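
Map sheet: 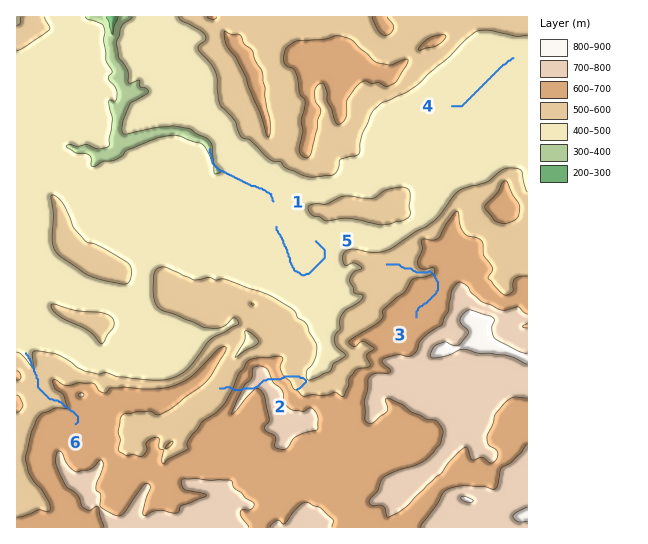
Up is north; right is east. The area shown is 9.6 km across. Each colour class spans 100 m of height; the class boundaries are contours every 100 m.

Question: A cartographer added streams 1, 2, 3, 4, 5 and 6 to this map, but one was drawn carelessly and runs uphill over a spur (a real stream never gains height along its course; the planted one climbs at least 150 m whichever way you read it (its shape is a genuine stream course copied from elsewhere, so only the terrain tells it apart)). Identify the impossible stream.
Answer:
2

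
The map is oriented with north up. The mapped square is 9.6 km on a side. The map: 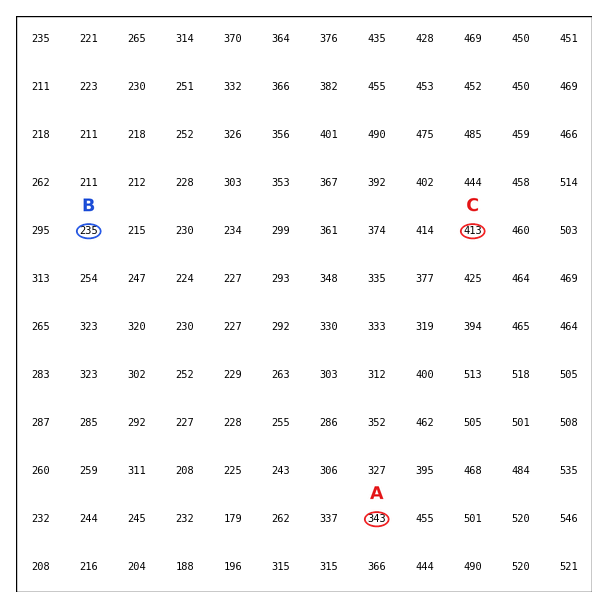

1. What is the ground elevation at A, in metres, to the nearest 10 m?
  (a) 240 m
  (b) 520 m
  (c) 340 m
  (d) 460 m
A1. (c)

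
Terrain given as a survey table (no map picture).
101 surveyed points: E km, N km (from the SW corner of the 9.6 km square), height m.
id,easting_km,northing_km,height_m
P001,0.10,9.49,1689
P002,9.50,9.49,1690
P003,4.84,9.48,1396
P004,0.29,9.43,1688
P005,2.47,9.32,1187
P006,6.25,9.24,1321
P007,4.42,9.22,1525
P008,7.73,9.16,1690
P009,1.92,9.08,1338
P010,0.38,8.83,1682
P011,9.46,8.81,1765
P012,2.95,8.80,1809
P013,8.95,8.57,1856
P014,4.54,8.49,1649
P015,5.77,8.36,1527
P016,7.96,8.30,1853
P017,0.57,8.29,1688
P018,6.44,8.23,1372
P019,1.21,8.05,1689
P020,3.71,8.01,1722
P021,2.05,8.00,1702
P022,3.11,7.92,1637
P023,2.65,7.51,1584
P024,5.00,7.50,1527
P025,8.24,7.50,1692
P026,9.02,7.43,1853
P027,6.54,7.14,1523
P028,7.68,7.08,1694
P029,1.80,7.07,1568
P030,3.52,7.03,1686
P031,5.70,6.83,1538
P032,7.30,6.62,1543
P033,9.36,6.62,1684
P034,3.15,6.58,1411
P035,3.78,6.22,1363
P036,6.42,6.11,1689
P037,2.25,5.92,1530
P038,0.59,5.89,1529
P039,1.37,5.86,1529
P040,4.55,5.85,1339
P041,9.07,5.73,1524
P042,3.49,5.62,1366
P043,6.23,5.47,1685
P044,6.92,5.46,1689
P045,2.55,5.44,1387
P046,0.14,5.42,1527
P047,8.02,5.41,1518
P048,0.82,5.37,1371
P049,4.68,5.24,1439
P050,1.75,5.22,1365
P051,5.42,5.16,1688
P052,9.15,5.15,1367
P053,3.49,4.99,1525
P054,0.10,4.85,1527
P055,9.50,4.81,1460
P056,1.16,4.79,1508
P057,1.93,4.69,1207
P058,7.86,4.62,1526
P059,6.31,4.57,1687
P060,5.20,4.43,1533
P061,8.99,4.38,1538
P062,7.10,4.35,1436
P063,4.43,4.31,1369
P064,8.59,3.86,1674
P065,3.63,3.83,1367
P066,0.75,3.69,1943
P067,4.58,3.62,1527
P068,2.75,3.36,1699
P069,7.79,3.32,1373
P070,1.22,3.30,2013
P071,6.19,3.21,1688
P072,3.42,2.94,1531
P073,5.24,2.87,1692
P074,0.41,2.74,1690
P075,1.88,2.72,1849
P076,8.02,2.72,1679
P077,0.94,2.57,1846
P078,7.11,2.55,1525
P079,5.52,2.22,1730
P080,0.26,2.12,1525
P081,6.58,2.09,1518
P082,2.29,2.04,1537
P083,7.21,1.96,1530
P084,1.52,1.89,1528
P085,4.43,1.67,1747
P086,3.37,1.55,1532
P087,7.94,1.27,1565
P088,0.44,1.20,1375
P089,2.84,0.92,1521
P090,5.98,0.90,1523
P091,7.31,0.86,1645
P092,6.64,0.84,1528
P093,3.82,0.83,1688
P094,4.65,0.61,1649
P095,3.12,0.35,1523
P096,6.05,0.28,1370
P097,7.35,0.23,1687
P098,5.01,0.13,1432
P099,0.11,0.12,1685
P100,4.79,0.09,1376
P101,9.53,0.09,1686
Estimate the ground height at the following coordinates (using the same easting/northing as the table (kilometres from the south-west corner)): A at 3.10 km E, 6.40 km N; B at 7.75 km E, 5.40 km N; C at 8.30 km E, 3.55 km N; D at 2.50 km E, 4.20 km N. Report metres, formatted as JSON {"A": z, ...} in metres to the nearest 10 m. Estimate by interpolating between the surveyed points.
{"A": 1370, "B": 1530, "C": 1670, "D": 1440}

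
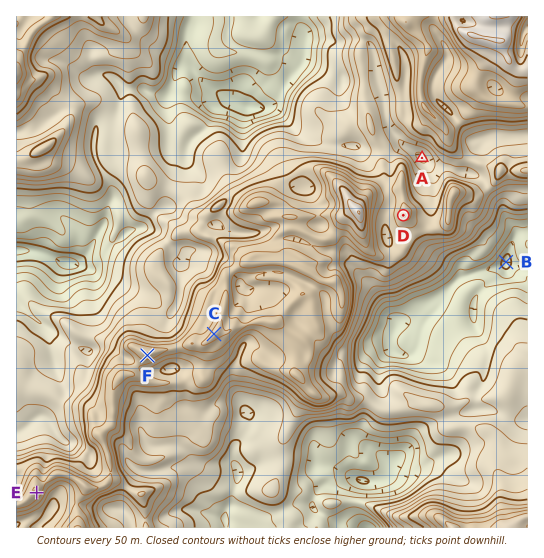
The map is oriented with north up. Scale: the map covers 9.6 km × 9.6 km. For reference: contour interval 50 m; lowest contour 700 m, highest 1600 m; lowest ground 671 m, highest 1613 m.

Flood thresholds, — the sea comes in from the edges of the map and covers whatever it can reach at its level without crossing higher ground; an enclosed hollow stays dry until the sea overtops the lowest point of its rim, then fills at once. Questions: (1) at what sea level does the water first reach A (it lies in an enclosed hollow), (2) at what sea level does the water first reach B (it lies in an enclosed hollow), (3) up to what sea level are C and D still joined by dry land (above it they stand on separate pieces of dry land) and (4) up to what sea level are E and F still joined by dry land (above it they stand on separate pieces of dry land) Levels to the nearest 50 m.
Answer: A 1150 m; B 800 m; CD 1300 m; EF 1350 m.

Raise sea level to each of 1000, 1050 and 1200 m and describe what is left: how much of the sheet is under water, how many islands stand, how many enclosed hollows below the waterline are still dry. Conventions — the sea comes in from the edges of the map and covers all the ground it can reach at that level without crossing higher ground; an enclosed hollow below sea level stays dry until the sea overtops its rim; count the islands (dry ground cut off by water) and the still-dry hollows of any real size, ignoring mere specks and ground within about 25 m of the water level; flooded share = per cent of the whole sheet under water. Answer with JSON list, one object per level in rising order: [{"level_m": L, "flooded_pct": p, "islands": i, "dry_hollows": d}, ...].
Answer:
[{"level_m": 1000, "flooded_pct": 28, "islands": 0, "dry_hollows": 0}, {"level_m": 1050, "flooded_pct": 38, "islands": 0, "dry_hollows": 0}, {"level_m": 1200, "flooded_pct": 67, "islands": 0, "dry_hollows": 0}]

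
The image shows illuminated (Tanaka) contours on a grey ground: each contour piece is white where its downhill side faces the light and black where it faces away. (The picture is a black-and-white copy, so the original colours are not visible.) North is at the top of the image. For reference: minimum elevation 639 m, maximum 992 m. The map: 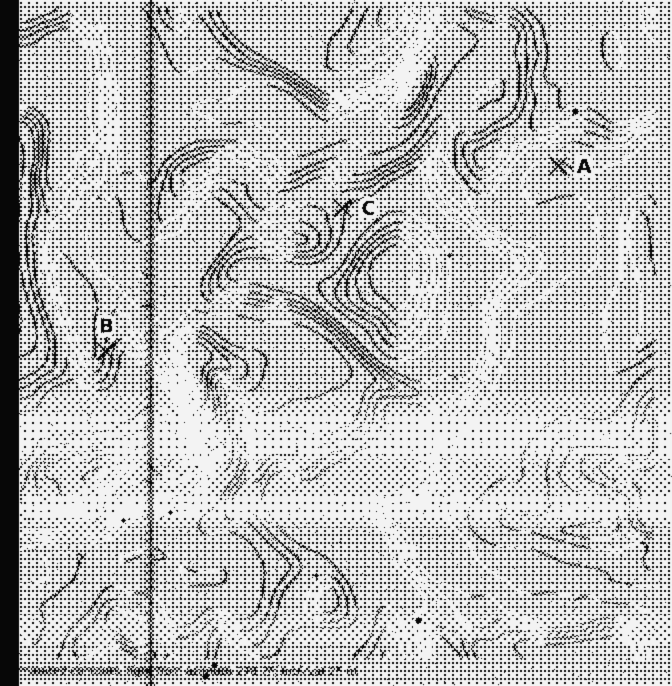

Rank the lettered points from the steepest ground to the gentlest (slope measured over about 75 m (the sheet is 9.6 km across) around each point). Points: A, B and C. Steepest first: B C A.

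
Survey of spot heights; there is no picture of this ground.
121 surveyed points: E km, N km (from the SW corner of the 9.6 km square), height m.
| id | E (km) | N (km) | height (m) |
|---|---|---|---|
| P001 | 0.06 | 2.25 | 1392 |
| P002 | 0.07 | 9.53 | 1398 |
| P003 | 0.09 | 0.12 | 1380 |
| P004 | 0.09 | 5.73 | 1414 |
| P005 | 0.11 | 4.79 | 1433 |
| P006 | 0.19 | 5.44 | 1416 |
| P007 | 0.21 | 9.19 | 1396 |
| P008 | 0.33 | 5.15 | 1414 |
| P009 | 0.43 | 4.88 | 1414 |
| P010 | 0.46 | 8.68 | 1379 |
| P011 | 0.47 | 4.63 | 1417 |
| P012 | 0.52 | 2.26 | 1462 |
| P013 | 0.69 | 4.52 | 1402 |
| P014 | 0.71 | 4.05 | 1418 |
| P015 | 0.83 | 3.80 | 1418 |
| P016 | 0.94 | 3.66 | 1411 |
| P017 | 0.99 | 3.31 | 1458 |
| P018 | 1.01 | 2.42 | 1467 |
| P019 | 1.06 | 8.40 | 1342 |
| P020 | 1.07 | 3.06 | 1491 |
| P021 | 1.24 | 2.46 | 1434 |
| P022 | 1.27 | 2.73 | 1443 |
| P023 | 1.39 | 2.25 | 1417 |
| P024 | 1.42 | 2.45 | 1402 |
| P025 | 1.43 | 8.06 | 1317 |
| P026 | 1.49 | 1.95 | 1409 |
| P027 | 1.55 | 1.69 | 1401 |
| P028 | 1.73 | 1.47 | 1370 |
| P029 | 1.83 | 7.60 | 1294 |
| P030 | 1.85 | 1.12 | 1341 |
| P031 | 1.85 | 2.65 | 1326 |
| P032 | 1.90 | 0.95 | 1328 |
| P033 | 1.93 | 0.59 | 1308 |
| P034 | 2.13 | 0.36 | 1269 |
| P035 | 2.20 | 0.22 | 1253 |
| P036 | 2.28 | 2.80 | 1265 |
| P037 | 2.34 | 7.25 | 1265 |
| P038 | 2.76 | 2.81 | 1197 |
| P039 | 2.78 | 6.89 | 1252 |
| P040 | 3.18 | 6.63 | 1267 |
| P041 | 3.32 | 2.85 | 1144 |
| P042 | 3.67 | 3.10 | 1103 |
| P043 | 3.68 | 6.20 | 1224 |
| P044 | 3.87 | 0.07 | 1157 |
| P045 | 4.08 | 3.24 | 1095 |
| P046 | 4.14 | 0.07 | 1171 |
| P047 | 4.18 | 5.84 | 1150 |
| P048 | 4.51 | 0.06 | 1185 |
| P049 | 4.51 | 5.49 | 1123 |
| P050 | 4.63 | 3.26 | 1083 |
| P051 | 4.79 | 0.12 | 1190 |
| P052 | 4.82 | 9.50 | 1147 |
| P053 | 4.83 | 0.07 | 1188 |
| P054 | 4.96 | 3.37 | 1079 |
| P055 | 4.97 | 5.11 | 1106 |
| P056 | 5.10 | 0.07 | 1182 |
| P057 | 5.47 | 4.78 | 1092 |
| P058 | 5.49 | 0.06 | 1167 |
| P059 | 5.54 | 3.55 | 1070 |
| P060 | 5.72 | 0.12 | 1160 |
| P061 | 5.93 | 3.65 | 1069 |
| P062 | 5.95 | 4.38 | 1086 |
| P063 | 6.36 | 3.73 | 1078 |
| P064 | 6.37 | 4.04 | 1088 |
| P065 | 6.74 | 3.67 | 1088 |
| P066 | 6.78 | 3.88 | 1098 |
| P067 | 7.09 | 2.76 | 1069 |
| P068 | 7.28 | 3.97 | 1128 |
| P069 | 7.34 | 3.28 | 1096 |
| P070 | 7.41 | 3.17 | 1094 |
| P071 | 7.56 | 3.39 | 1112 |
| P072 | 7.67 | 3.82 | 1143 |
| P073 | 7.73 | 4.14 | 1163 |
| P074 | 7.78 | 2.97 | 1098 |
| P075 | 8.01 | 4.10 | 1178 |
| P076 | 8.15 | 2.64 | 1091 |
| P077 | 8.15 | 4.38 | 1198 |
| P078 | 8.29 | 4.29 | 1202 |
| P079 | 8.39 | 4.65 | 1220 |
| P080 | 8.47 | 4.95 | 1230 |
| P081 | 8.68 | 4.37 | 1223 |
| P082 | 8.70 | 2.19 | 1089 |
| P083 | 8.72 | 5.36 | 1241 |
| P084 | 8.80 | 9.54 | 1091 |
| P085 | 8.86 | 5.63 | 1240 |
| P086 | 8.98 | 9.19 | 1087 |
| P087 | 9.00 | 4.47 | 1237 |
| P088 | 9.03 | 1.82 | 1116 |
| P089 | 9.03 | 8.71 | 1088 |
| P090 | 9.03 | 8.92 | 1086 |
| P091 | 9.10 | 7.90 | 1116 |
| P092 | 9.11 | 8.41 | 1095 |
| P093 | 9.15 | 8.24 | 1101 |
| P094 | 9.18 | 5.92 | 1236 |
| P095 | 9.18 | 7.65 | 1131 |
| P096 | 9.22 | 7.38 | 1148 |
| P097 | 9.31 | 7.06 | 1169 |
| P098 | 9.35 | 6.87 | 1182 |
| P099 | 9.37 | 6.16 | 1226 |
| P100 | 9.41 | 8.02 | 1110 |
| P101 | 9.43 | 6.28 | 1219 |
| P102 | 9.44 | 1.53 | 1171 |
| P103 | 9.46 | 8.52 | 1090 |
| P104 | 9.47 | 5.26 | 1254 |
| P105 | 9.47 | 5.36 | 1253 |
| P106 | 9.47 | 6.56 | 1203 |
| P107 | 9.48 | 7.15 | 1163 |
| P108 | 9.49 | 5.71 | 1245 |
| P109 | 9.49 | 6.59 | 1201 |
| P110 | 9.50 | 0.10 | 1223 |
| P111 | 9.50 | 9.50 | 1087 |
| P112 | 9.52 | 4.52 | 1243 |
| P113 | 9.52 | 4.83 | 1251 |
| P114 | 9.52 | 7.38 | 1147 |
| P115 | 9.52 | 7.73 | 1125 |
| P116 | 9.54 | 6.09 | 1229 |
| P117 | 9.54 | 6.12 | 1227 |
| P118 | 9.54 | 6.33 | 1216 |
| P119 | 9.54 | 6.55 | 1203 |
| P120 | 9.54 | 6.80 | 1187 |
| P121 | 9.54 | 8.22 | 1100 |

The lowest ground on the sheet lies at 1040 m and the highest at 1505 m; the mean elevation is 1200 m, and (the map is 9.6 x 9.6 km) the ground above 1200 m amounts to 35.9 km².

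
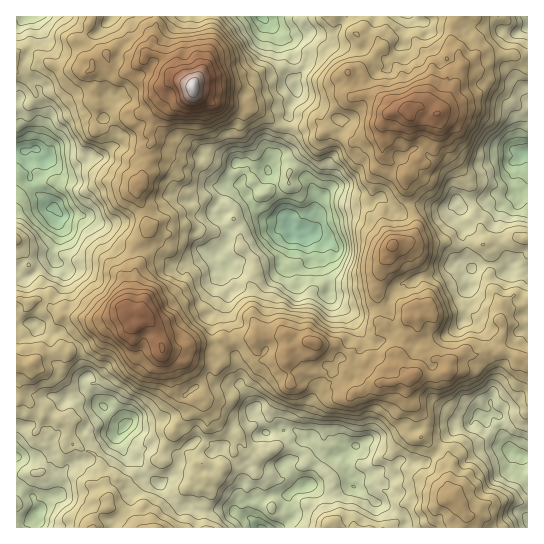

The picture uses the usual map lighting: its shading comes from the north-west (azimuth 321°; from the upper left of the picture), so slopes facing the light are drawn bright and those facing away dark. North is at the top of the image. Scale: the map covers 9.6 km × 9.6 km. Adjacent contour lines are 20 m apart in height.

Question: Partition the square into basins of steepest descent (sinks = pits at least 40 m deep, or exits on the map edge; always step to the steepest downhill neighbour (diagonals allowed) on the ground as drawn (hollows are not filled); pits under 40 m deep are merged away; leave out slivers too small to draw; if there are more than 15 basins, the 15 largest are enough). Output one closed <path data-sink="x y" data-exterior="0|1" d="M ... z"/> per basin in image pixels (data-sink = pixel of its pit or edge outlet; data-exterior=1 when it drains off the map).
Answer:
<path data-sink="303 230" data-exterior="0" d="M459 16l-121 0 24 24 12 3 6 6-7 10-15 12-10 2 4 9 1 15-10 4-15 14 0 14-5 4-4-10-17 5-17 0-8-3-15-12-9-4-6-9-5 3-29 0-18-10-2-10 14-21 4-19 0-16-4-11-50 0-4 22-7 15-5-6-2 1-4-5-6-3-5 3 0 6 8 6-1 2-7-4 1-2-3 1 0-4-11 1-4 8 10 12 13 2 13-12 14 10 9 3 18 10-13-1-6 5 0 13-9 15-7 17 3 8-3 7 2 13-14 28 0 10 7 12 5 20-14 18 4 16-4 10 0 17-6 15 2 5 2 1-6 3 2 7 6 4 7-13 11 14 8 20 9 3 19-2 30 8 8-10-1-4 7 2 9-4 12-2 3 14 6 8 10 1 13-4 1 5 11 10 8 2 17 0 6 6 14 5 8 8 8 0 19-9 15 0 24-10 18 4 12-5 0-7-4-4-18-4 0-10-6-16-2-13-7-1-7-12-12-8-12-4-4-6 5-10 1-12 10-18 3-3 15-3 7-11 0-8-7-17 0-10-5-17 25-37 6-12 1-15 4-3 8-13 13-29-2-16-8-12 1-16z"/><path data-sink="261 527" data-exterior="1" d="M254 337l-27 6-7 11 3 8-5 5-17-3-10-4-10 1 4 0 16 20 3 5 0 9-9 4-2 10-17 16-3 8 6 13 20 17-4 6 1 9-17 17-3 7-20 17-1 9 309-1 3-12-19-32 5-17-1-4-9-11-20-14-9 2-6-6 0-4 7-12 0-8-8-12 2-20-16 6-15 0-19 9-8 0-8-8-14-5-6-6-17 0-8-2-11-10-1-5-13 4-10-1-6-8z"/><path data-sink="54 207" data-exterior="0" d="M155 16l-62 0-13 26 4 3 3 12 5 5 0 7-5 3-8-3-16 0-14-6-7 0-7 4-19 0 0 296 3 2 10 0 12-9 5-3 8 0 8-5 7 4 6-13 18-14 14-6 26-8-2-1-2-5 6-15 0-17 4-10-4-16 14-18-5-20-7-12 0-10 14-28-2-13 3-7-3-8 3-9 13-23-1-10 7-8 10 0-24-12-14-10-13 12-13-2-9-8-1-7 7-6 8 0 0 4 3-1 0-11 10 3 11 10 7-15 3-12z"/><path data-sink="527 151" data-exterior="1" d="M514 55l-24 2-12-1-12 7-7 8-4 15-15 25-4 3-1 15-6 12-25 37 5 17 0 10 7 17 0 8-7 11-15 3-3 3-10 18-1 12-5 10 4 6 12 4 12 8 7 12 7 1 2 13 6 16 0 10 18 4 4 8 2-6 13-10 16 2 4-3 21 0 25 10 0-305-7 0z"/><path data-sink="126 426" data-exterior="0" d="M142 312l-7 13-6-4-3-8-19 6-26 14-9 10-3 9-7-4-8 5-8 0-12 10-9 2-5 12 0 16 1 4 22 19 8 0 12 5 16 25 17 9 4 7 5 26 0-5 6-3 14 3 7 4 3 11 6 8 2 21 11 1 2-9 20-17 3-7 17-17-1-9 4-6-20-17-6-13 3-8 17-16 2-10-13 1-6-7-4-8-1-14-10-18 2-6-6-8-1-8z"/><path data-sink="517 454" data-exterior="0" d="M503 352l-21 0-4 3-16-2-13 10-2 9-12 5-18-4-8 5-1 5-1 14 18 24 0 10-4 6 22 14 9 11 1 4-5 17 19 32-2 13 63-1 0-164-11-7z"/><path data-sink="262 17" data-exterior="1" d="M337 16l-128 0 2 27-4 19-14 21 2 10 18 10 29 0 5-3 6 9 9 4 15 12 8 3 17 0 17-5 4 10 5-4 0-14 15-14 10-4-1-15-4-9 10-2 13-10 9-12-6-6-12-3z"/><path data-sink="37 513" data-exterior="0" d="M18 364l-2 1 0 162 75 1 4-11 6-6 6-3 2-5-5-16-4-25-6-9-5-2-10-4-12 0-3-5 5-9-1-7-13-9-12-1-22-19-1-20 4-11z"/><path data-sink="29 17" data-exterior="1" d="M91 16l-74 0-1 50 19 1 7-4 7 0 14 6 16 0 4 3 7-1 2-9-5-5-3-12-4-3 11-20z"/><path data-sink="527 17" data-exterior="1" d="M527 16l-66 0-9 9-1 16 8 12 2 13 17-10 49 0z"/>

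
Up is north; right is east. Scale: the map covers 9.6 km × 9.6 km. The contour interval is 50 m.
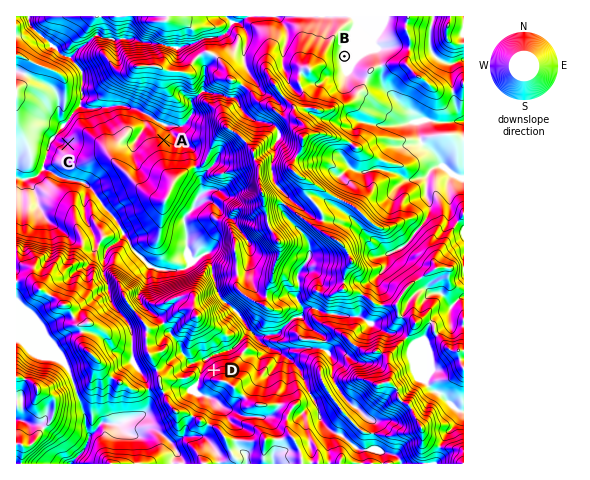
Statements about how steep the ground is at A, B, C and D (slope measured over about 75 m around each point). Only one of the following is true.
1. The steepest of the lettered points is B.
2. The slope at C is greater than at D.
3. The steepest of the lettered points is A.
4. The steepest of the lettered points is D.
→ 4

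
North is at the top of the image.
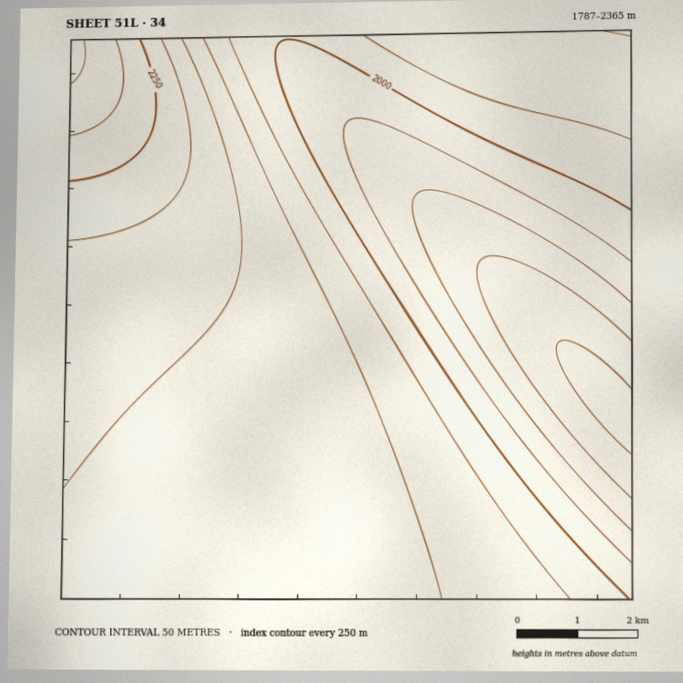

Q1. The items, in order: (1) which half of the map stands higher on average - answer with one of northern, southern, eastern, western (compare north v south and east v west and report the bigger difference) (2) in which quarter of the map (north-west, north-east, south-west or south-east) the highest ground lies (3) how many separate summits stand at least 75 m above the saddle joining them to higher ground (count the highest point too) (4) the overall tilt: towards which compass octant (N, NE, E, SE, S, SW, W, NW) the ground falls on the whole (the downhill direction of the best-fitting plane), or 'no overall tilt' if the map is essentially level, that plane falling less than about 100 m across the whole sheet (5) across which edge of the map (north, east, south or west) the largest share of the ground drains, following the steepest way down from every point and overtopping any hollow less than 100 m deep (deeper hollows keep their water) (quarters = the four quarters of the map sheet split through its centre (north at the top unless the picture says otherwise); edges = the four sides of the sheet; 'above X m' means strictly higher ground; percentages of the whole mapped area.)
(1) Taken as a whole, the western half is higher than the eastern.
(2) Look to the north-west quarter for the highest ground.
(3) Counting only tops that stand 75 m proud, the map has 2 summits.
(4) Overall the map slopes down towards the east.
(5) Most of the ground drains across the eastern edge.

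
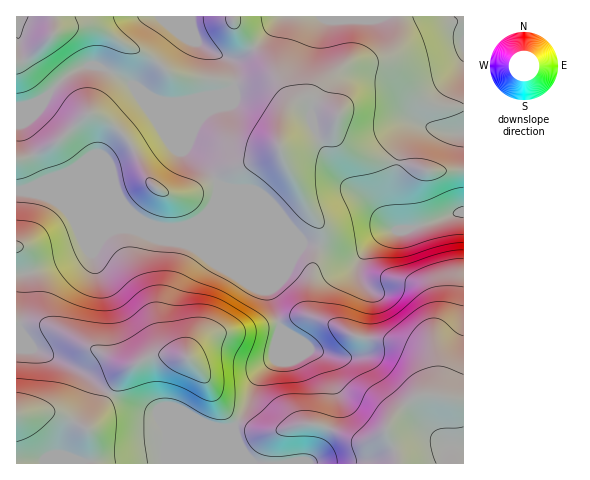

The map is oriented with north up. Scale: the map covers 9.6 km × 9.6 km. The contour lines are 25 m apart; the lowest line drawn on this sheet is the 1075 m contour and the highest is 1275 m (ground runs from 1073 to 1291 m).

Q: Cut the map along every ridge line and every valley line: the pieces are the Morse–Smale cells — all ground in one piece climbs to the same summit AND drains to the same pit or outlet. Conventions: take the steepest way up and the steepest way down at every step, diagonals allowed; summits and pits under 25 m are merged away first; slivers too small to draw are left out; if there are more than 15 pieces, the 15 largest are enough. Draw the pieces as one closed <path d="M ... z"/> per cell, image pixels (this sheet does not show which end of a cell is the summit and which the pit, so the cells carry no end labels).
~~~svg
<path d="M220 184l-2 1-2 15-5 8-10 10-15 8-24 1-10-3-22 0-20 8-12 13-29 14-44 15-3 4-2 51 11 18 49 24 26 21 35 17 27 4 26 10 12 0 14 5 14-1 14-23 11-28 16-16 3-10 0-15 3-8-13-41-37-90z"/><path d="M463 16l-180 0-32 35-14 8-7 1 4 6 1 5-1 17-6 3-31 31-11 28 20 17 12 16 45 43 36 16 20 4 1-19-11-18-29-61 14-1 26-10 7-3 8-11 2 15 13 12 21 8 27 4 4-17 6-12 8-7 7-2 26 9 14 0z"/><path d="M98 66l-13 0-9 4-10 7-26 24-8 4-16 1 0 84 36 8 58 24 34 0 18 5 18 0 17-7 16-16 5-21-12-16-14-12-6-8 11-25 28-28-18 1-22 6-21 0-16-6-22-15z"/><path d="M283 329l-3 0-2 21-3 10-16 16-11 28-14 22 4 16 0 22 226-1 0-63-38-5 3-6 0-20-6-12-9-7-24-10-28-2-7 16-5 3-17 0-28-10z"/><path d="M19 191l-3 1 0 271 221 1 1-22-4-15-14 1-14-5-12 0-26-10-27-4-35-17-26-21-49-24-11-18 3-53 46-17 29-14 12-13 7-4 13-4 14-1-34-1-58-24z"/><path d="M190 16l-173 0-1 89 10 1 14-5 26-24 19-11 17 1 36 20 10 8 16 6 21 0 39-8 10-5 1-17-2-8-36-21z"/><path d="M461 212l-48 16-23 3-7 3-16 15-9 15 1 12 11 18-9 43 29 3 24 10 9 7 6 12 0 20-3 6 30 5 8-1 0-185z"/><path d="M335 123l-8 11-7 3-18 7-18 5-4-1 0 2 29 59 11 18 0 14-2 5 22 8 15 2 6-2 23-21 14-3-4-20 0-27 4-21-27-4-21-8-13-12z"/><path d="M229 192l39 94 13 42 28 22 24 7 17 0 5-3 5-10 1-7-7-1-24-13-11-4-9-7 0-27 8-39-19-4-33-14z"/><path d="M322 247l-3 0-2 3-5 19-3 28 1 15 9 7 11 4 24 13 7 1 9-43-11-18-1-12 9-15-9 6-9 1z"/><path d="M403 163l-5 1-4 19 0 27 4 20 15-2 42-15 9 0-1-43-33 1z"/><path d="M281 16l-89 0-1 5 8 23 26 14 12 1 14-8z"/><path d="M423 124l-7 2-8 7-6 12-4 17 32 9 33-1 1-37-20-1z"/>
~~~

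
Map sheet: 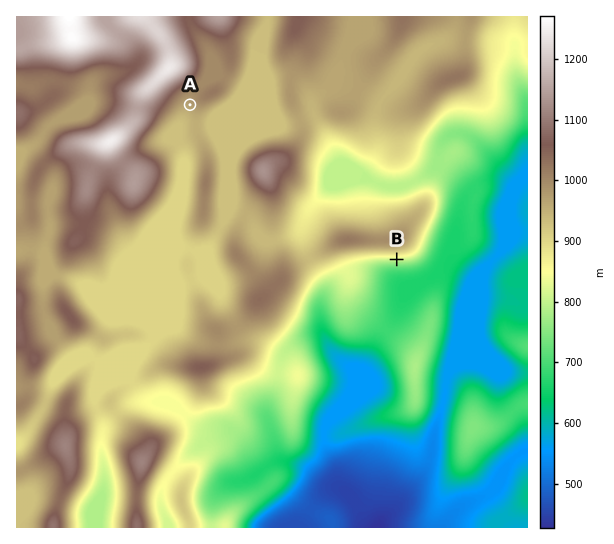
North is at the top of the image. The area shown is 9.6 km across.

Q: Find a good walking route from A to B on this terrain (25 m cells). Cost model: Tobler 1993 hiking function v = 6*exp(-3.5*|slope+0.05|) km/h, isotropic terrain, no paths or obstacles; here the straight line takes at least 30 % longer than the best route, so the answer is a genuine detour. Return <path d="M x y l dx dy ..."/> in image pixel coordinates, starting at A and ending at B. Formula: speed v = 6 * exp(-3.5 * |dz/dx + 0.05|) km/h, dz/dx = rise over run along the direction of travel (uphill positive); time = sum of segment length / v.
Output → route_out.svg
<path d="M190 105l13 26 7 7 11 21 1 2 24 48 27 26 2 2 3 2 40 20 79 0"/>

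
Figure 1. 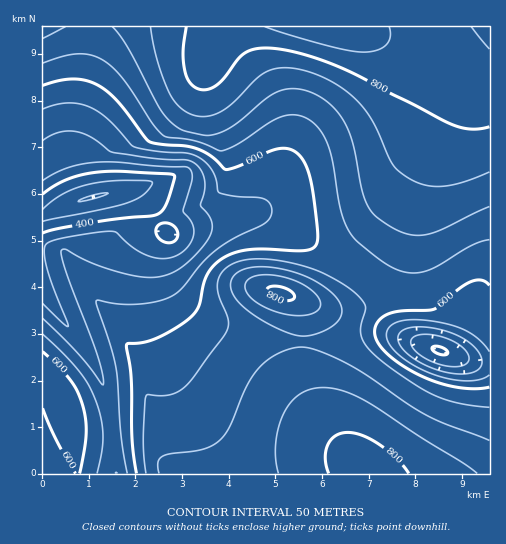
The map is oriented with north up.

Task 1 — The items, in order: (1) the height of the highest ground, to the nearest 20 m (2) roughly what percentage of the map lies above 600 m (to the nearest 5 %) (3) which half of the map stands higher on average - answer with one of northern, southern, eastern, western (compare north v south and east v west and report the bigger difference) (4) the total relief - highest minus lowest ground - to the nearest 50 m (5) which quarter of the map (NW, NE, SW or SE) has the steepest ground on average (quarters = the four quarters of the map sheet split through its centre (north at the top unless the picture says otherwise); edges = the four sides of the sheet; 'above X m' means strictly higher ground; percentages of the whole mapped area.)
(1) About 900 m is the highest elevation on the sheet.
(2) Ground above 600 m makes up about 70 % of the sheet.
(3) On average the eastern half of the map is the higher ground.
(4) Highest minus lowest: about 600 m of relief.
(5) Slopes are steepest in the north-west quarter.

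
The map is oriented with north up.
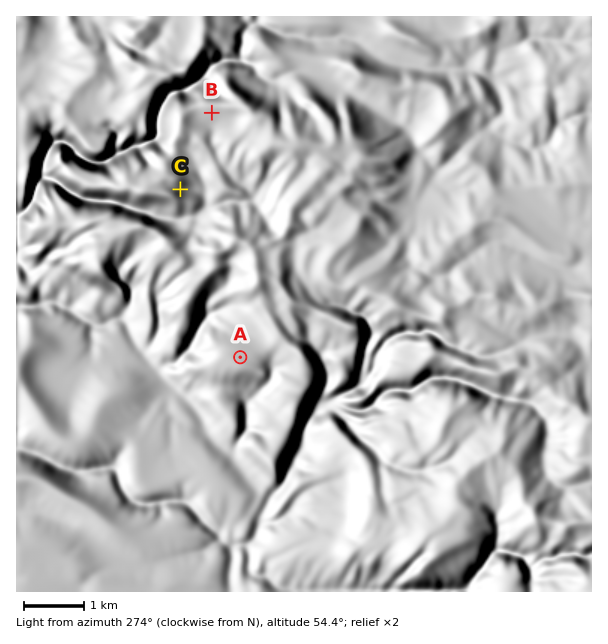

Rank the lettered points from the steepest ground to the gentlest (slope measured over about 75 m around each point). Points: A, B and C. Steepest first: C B A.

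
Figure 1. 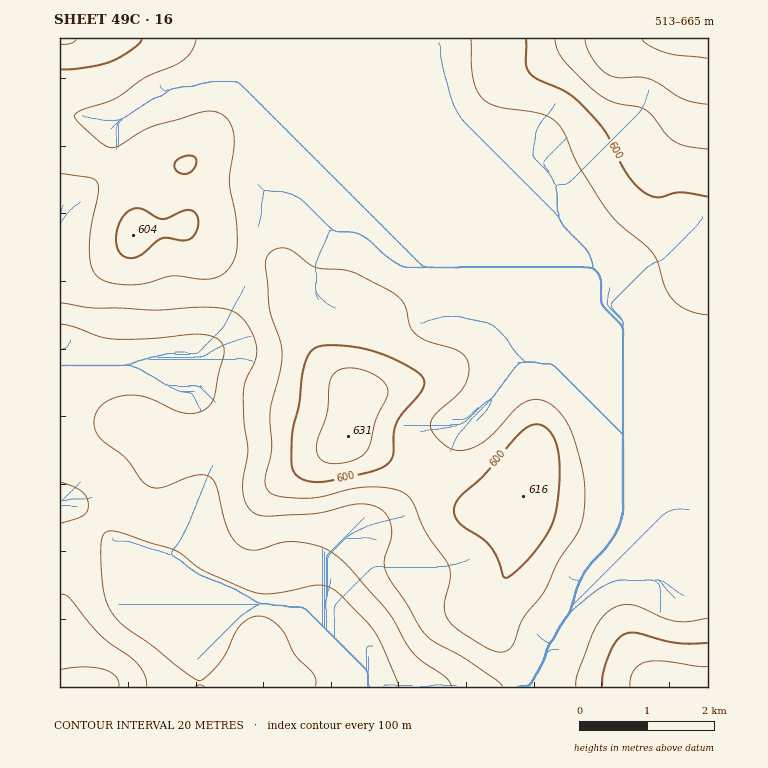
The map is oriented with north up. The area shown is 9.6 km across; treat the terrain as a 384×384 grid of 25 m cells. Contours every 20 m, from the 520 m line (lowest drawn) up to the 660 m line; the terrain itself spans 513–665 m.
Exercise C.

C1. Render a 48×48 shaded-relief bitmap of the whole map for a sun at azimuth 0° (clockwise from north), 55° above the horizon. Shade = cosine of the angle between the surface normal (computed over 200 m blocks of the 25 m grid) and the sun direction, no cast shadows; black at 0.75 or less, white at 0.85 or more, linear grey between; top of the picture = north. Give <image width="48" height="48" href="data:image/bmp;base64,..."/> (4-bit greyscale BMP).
<image width="48" height="48" href="data:image/bmp;base64,Qk32BAAAAAAAAHYAAAAoAAAAMAAAADAAAAABAAQAAAAAAIAEAAATCwAAEwsAABAAAAAAAAAAAAAAABEREQAiIiIAMzMzAERERABVVVUAZmZmAHd3dwCIiIgAmZmZAKqqqgC7u7sAzMzMAN3d3QDu7u4A////AMzN3MzLu7qru7u7qpmId3d4mru7u83d3Mzd7dzLu7qru7u7qph3d2ZnmrzLvM3u7cze/ty6q7uru7u7qYd2ZVZ4mrvMzN///8ze/suqqru7u7u6qYd2ZmeJmavMze///83e3Lqqqru7u7uqiHd3d4iZmZvM3u///szcuqqqqqu7uqqod3eJmZmYiJq97v/u3czLqqqqqqqpmZmHdniau7qYiIq83u7cu7u7qqqqqpiIh3d3d4mau7upiJmrzdy7qsu6qqqqmYd4h3d3iZqqqrupiJmau7uqqsy6qqqpmIiIiIiJqruqmZmZiIiaqqqqq8y6qpmZmYiIiIiau7qpiIiIiIiJqqqqu8u6mYiZqZh3Z3eJqqqYiIiZmIiZqqq7vLuqmYiZqph1REVniJmZmZmqmZmaqqq7u6qqmYiZmph1QzNEVniau7u6qpqqqqqru6qpmYiJmaqYZDIiNFeazMy7qqqquqqqqpmZmZmYiau6l1MhJGiazd3Luqq7u6qqqpmIiamZiau7qYZURomrzd3cu6u8uqqqqpmImaqpmaq7qqmHeJu8ze7tzLvMuqqqqqmZmqq7uqqqq7u6mZq8zN7u3dzLqqqqqrqqq7vNzLqqu7u7qYmaq7ze7u3Lqqqqqru7vM3d3Lqru7u7qYd4iavN7+26qqqqqrzMzd3cy7q7u7u7upiIeJq97uy6qqqqqrzMzcy7u7u8u7u8zMu6mZq83cuqqqqqqqu7u7qqq7zLu7ze7u3cu6q7u7qqqqqqqqmJmZmZmru6q87//+7t3Luqqqqqqqqqqnd3d3d3eJmZq97/7t3d3cuqqZqqqqqqmVZndmZmZ3iJm93dzMzMzMuqqZmqqqqZh1VmZmZmZniJq8y7u7u7u6qqqqqqqqmYd2ZmZmd2Zniau7u7u8y7qqqqu7qqqqmYh4h2VWd2Znmau7u7zMzLqqq7u7uqqqmZmamHZmd2d4mqu7vMzMy7u7u7u7u6qqmaqqqYd3d3iZqru8zMzLuqqqqqqqqqqZmaqqqqmZiImaq7zMzMy7qqqqqqqqqqmYiZqqu7uqqpqqu8zMy7uqqqqqqqqqqpmIiJqqq7y7u7qqu8zLu7qqqqqqqqqqqpmIiZqqq8zLu7u7u7y7qqqqqqqqqqqqqpmIiaqpmrzLuru7u7u6qqqqqqqqqqqqqZmImZmYmrzLqqqqu6qqqqqqqqqqqqqqmZmZmYiJmrvLu6qqqqqqqqqqqqqqqqqpmZmZmIiKq7vMzMuqqqqqqqqqqqqqqqqZmZmZmIiLu7vN3d3LqqqqqqqqqqqqqZmZmZmZmYiLu7vM3d3cuqqqqqqqqqqqmZmZmIiJmIiKqqq8zd3cuqqqqqqqqqqpiIiIh3d4iIh5mImau8zMuqqqqqqqqqqpiId3ZmZnd3d3d4iImqu7uqqqqqqqqqqpmYh2ZmZmZ3iGZnd3eJqqqqqqqqqqqqqqqqmHdnd2Z3iGZnd3eJmqqqqqqqqqqqqqu7qYiIiHd4iGZ4iIiJmqqqqqqqqqqqqqu7qpiJmIiImQ=="/>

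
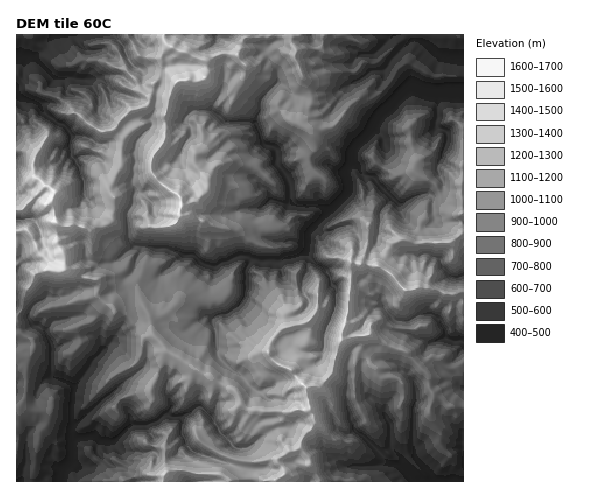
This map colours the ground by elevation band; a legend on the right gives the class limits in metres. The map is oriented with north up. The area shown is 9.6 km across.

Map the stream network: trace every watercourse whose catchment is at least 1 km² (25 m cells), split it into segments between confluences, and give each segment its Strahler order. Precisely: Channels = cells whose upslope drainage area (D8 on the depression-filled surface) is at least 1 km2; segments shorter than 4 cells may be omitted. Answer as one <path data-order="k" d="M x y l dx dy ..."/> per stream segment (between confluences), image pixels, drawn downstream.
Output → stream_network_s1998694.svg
<path data-order="2" d="M423 480l2 1 7 0 1-1"/><path data-order="2" d="M433 480l2 1 28 0"/><path data-order="1" d="M360 466l18 0 1-1 14-1"/><path data-order="2" d="M393 464l5 1 16 15 9 0"/><path data-order="1" d="M246 448l-1 1-8 0-2-1-17-18 0-2-4-6-1-4-12-11-4 0-5 6-14 4"/><path data-order="1" d="M186 443l0-2-5-9 1-3 0-9-1-3-3 0"/><path data-order="3" d="M73 441l-2 1 0 18-3 5-6 5-1 2 0 8-1 1"/><path data-order="1" d="M354 427l0 2 4 5 4 1 27 27 4 2"/><path data-order="2" d="M73 424l-2 3 0 9 2 1 0 4"/><path data-order="1" d="M386 418l5 7 0 21 28 30 1 3 3 1"/><path data-order="2" d="M178 417l-16-1-5 6-6 1-4 2-17 0-17 16-12 0-6-5-17 1-1 1-3 0-1 3"/><path data-order="1" d="M98 404l-9 10-5 2-6 6-5 2"/><path data-order="1" d="M416 402l-3 6 0 38 1 2 0 9 16 15 2 4 1 4"/><path data-order="1" d="M257 392l-12-11 0-1-7-7-6-2-14-14-1-3 0-8-1-1 0-14-3-8 0-4 2-2"/><path data-order="2" d="M74 387l-1 15-2 1 0 19 2 2"/><path data-order="1" d="M102 352l-10 9-5 12-13 14"/><path data-order="1" d="M323 350l2-3 0-14 5-11 2-6 3-6 0-5 1-1 0-15-6-6 0-6-4-7-8-4-11-11-1-3"/><path data-order="2" d="M215 317l3-2 9 0 14-11 4-8 0-6 1-1 0-15-1-4 4-4 2-6"/><path data-order="1" d="M31 311l-3 4 1 4 5 6 5 1 8 8 5 10 0 30 3 4 18 7 1 2"/><path data-order="1" d="M384 308l2 3 12 11 11 0 11-7 12 0 8 5 2 6 3 3 1 9 1 1 6 2 9 0 1 2"/><path data-order="1" d="M441 261l0 5 11 11 8 0 3-1"/><path data-order="3" d="M251 260l5 0 4 2 4 0 1-1 9 0 2 1 3 0 5-3 8-2 10-3 4-2"/><path data-order="1" d="M119 259l6-6 11-7"/><path data-order="3" d="M306 252l1-3 0-15 1-2 22-24"/><path data-order="2" d="M136 246l3 0 1 1 12 0 1 1 12 0 7 4 6 0 5 3 10 0 9 8 9 4 5 0 6-5 5 0 10-6 9 0 5 4"/><path data-order="3" d="M330 208l17-15 1-2 0-8-2-5-2-7 7-8 0-5"/><path data-order="1" d="M260 207l4-1 5-5 3-1 11 4 11 0"/><path data-order="2" d="M294 204l4 2 22 0 5 2 5 0"/><path data-order="1" d="M409 200l-6 4-5 0-26-27-2-1-6 0-3-4-3-6-5-4-2-4"/><path data-order="1" d="M84 187l0-5-4-10 0-4-10-14 0-7-1-3 2-6 0-3-2-2-1-4-5-5-7-2-4-5-4-1-7-7 0-2-5-5-15-4-4-5 0-7"/><path data-order="3" d="M351 158l0-7 2-2 19-20 7-14 28-27 3-1 8 0 5 2 5 0 2 2 10 0"/><path data-order="1" d="M183 148l3-6 6-6 0-8-7-8 7-8 2-2 17 0 16 12 28 0 0 1 1 0"/><path data-order="1" d="M137 142l-1 8-2 1 2 13-2 1 0 10-1 1 0 9 3 7-3 4 0 8-6 9 2 25 2 4 5 4"/><path data-order="1" d="M447 140l0-7-5-4-4 0-1-3 0-6 1-1 0-26 2-2"/><path data-order="2" d="M256 123l4 10 0 3 3 6 3 3 5 0 2 2 4 4 0 13 7 7 6 11 1 3 0 16 3 3"/><path data-order="3" d="M440 91l4 0 1-2 18 0"/><path data-order="1" d="M277 84l-14 14-3 4 0 10-3 5-1 6"/><path data-order="1" d="M354 82l8-3 10-8 12 0 5-5 2-6 20-20 2-1 5 0 8 4 11 9 4 2 4 2 7 0 1 1 10 0"/><path data-order="1" d="M87 80l-13-1-1-1-18 0-22-22-16 0"/><path data-order="1" d="M369 54l5 0 2-1 16-17 6-1"/><path data-order="1" d="M126 53l-2-7-12-11-59 0"/>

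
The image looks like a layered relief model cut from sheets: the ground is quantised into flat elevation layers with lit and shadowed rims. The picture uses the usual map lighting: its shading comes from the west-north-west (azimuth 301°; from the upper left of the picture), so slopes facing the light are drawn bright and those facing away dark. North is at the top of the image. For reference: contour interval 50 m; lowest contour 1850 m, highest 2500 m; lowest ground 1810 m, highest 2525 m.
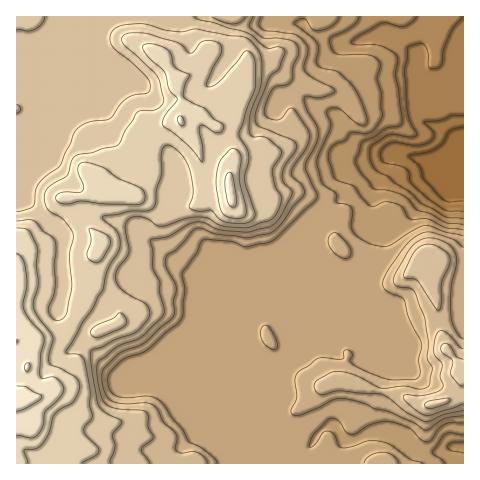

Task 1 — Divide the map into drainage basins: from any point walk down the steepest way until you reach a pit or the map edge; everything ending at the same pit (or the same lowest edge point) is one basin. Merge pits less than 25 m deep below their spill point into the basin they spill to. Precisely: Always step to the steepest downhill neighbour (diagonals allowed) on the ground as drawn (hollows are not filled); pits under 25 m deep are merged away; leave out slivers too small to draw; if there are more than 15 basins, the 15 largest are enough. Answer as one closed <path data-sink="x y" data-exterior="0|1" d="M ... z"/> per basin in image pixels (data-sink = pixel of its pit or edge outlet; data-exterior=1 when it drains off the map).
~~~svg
<path data-sink="463 155" data-exterior="1" d="M463 16l-446 0-1 325 11 1 34-5 14-17 22 12 19-7 4-5-4-11-18-18-4-2-10 1 2-21 15-25 4 0 19 6 14-1 24-36 38-9 6-11 1-14 20 1 3 2 3 22 6 7 6 2 12 0 8-2 6-6 13 2 30 24 19 8 23 23 21 7 13 7 13 1 4-2 17-20 4 1 8 9-6 11 0 7 8 23 5 36 20 31z"/><path data-sink="463 447" data-exterior="1" d="M208 179l-2 1 0 13-3 8-6 4-35 8-24 36-14 1-22-6-4 8-8 10-6 15 0 13 10-1 4 2 18 18 4 11-4 5-19 7-22-12-14 17-45 5 0 25 12 1-5 23-6 8 21-1 17-6 8 3 5 5 6 10 0 8-3 7 1 13 10 10-5 5-3 10 389 1 1-90-21-32-5-36-8-23 0-7 6-9-1-4-7-7-4-1-17 20-4 2-13-1-13-7-21-7-23-23-19-8-30-24-13-2-6 6-8 2-12 0-6-2-6-7-3-22z"/>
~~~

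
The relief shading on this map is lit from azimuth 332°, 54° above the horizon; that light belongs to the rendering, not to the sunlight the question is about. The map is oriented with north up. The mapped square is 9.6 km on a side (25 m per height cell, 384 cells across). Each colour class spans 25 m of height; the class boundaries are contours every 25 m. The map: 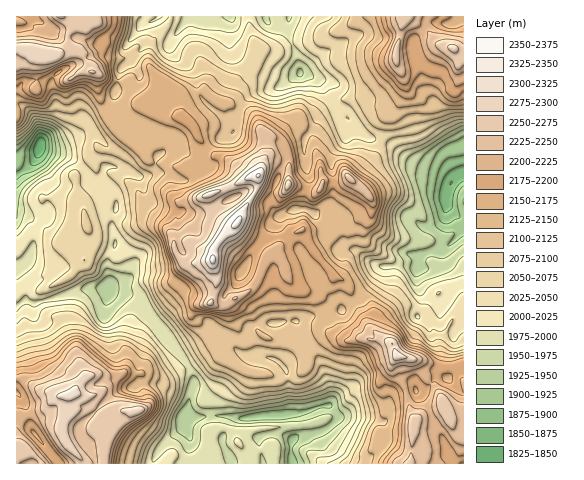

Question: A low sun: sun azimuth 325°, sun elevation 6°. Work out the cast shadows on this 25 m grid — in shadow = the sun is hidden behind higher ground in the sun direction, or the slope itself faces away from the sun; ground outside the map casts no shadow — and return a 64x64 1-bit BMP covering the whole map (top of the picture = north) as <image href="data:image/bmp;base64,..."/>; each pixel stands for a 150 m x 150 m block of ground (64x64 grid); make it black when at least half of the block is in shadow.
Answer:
<image width="64" height="64" href="data:image/bmp;base64,Qk0+AgAAAAAAAD4AAAAoAAAAQAAAAEAAAAABAAEAAAAAAAACAAATCwAAEwsAAAIAAAAAAAAA////AAAAAADAB//AAwAAAQAH/8AGAAAAAAf/wAMAAAAAA//AA4AAQAGD/8AH8ABgQcH/wAf+AGMA4P/j//4AAABgP////gAAAfgfx//+AAAB3AfA//4AYAAHw8B//g7gAHvZzj7/j/AAGbDOAH/H8AAAAAwAMefwAAAAAHwx4+AAAAAB/gPgAAAAAAP+A+AAAAAAB/gAQQAAAAAP+AAAAAAAAH/8AAAAAAAAf/+AAAAAAAB//+AAgQAcAB//4AAAn/4ADfnAAACP/gAH/AYAAAP+AMf8BADAAP4Bz/wAAfAAfgEP/AAf8AA/AA/8AH/gwBwAB/gAf+DAHAAH+AD/8GAMIAf9gL/gAAwgA/yYv+AAAAAB/zA/4AAAAAD/8B/gAAAAAH/+H8AAAAA8f/4fwAAAAD9//P+OAAAAD7+dn54AAAAB/YmBHwAAAAB8CAA/AAAgAB2AAP98AAAADYAD/34IAAANgAf//4AAAAGAB///wAAAAIAD///4AAQAgAf///gADABAD///+AAAAEAH////gAAAAAP/f/8AAAAAAf9//wAAAAAB93//AAAAAADzH/4AADgAAeH//gAAGAAB8P9/AAAHgAHB/4eAAA+AAcEHh4AAB4ABgADPwAADAAOBAB/EAAAAAcAAf84AAAABwAD/xgAAAAHAAh/DAAAAAcQCD/EAAAAAfg=="/>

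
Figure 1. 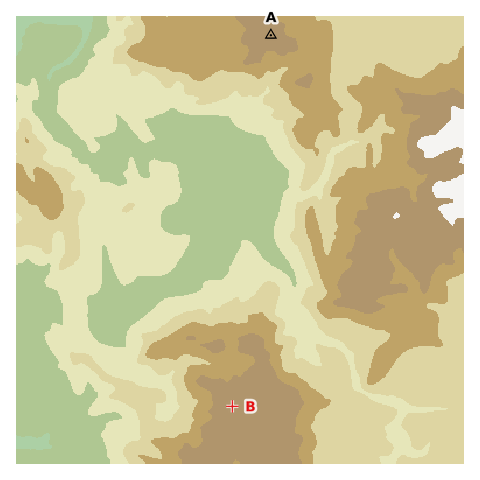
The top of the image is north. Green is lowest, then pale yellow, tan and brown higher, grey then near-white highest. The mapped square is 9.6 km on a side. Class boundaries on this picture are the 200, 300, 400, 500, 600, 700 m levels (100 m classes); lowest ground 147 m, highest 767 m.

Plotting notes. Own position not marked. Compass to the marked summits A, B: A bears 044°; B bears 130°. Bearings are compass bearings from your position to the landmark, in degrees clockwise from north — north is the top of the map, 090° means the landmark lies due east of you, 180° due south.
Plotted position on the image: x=56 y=258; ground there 330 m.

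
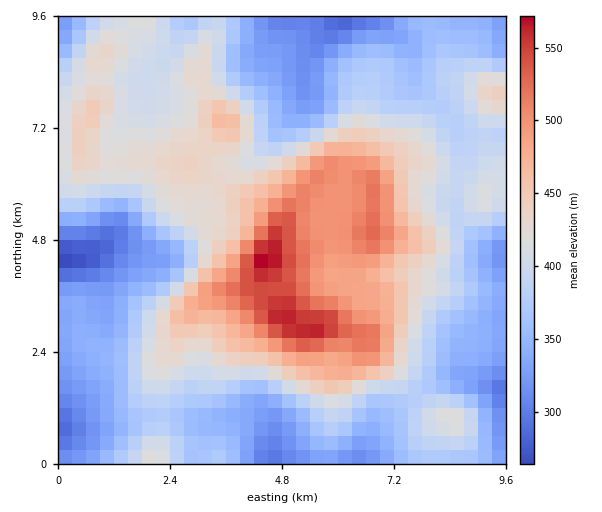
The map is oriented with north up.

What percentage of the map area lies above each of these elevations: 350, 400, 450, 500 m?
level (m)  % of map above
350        76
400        49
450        20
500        9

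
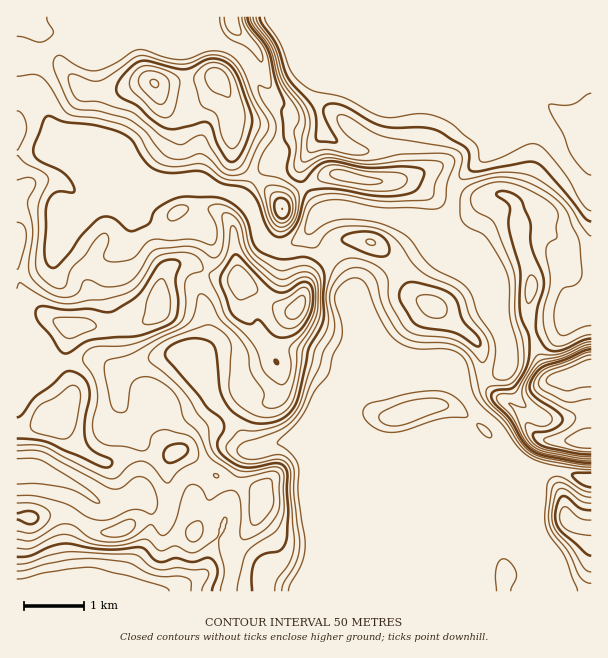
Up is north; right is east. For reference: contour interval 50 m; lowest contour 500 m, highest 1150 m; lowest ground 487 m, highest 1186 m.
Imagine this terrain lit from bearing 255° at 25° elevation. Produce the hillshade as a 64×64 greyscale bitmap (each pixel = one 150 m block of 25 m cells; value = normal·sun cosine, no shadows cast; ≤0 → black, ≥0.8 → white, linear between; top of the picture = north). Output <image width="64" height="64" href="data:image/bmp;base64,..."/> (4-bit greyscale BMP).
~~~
<image width="64" height="64" href="data:image/bmp;base64,Qk12CAAAAAAAAHYAAAAoAAAAQAAAAEAAAAABAAQAAAAAAAAIAAATCwAAEwsAABAAAAAAAAAAAAAAABEREQAiIiIAMzMzAERERABVVVUAZmZmAHd3dwCIiIgAmZmZAKqqqgC7u7sAzMzMAN3d3QDu7u4A////AIiIiIiImZmqqrvMyVV2MkeIiIiIiIiIiIiImXZ4iIq7iIiIiJmZmqqZqrzaVGZTNoiIiIiIiIiIiIiahniIi9yHeIiJmZmru5iZm9tkZ3U0eIiIiIiIiIiIiJl2eIid3Id3iImaqqvLiKmKy2RnhjJYiIiIiIiIiIiImXaIiL7smGeImqqZmsuJqXm6dWeGMUiIiIiIiIiIiIiId4iJ39yYZnm7uph4q5ipZ5qXZnYgR4iIiIiIiIiIiIiIiJz+yqhleby6mGWKiJllerp2VBBIiIiIiIiIiIiIiIiIv/2pqGVomYeIdWmHiGV5vJVCAFiIiIiIiIiIiIiIiIjf+neHVGd2Z4mGeId4dnnMpjAAaIiIiIiIiIiIiIiIid/nVWZFZlVomYeJl3iHecy3IABoiIiIiIiIiIiIiIiI38U0ZlZmZ4mZiJunaJh4vLcgAXiIiIiIiIiIiIiIiIjOoxJ3d3eJq6h4q6domYibpiABeIiIiIiIiIiIiIiIiLxxAoiIiavLl2irl2iqhmeGMAF4iIiIiIiIiIiIiIiIqVJGiIirzMqGaKuXeJhSJFZAAXiIiIiIiIiIiIiIiIiZmZmJm8zLqGZomqhmZBATVlEDeIiIiIiIiIiIiIiIm8u7qpmszKhmZneaqGQgATV3dEeIiIiIiIiIiIiIiIv/27uqmau5dUVneJqYYxEkVnd2eIiIiIiIiIiIiIiIr//su6qqqpdTNXiImYZTI0Voh2ZoiIiIiZmIiIiImofv/pmamKu5dkI2iIiIdlREVYqYdUaIiIibuodniImYe//neaqYq7h2QjV3iIiHVEVYq7p0EmiIibuqmHd4iHe//5esy6mrqIdTNGiZmIZTRYvLqYUQN4iJqZmId3ZVe//qm93KmKqZmGMjWKqYdTNXrMqZlxAWiIiIiIh3ZUau/oje3LmImZmZYyNYqodTJGi8qZqnIAR4iIiIh3d2eM7He//bqIiImZljJGiZdTNGibuqq7cQBGeIiIiIiIiJzHWN/9qYiIiJmGRFZ4hlRGiJu6q8pxADVoiIiIiIiIrbZpzuuIiIiImYZVZ4d2VWeIm7q8ylEAJGeIiIiIiIi+tVjO2WaImIiqhlaIh2VWeIibu8y4UgAkV4iIiJmZm96kSM62RoiIibuXZ4mIdVV4iau83KhkISRGiIibupms3GJIzqQ2iHiazKh4iJmGVWeJms3bmZYgEzV4ic3LqqunIVndgzaIeavLmHd3iZh1RWeb3bmbuDABFHiL3cupmGMUeuxiR4h6u6h2ZmeJmpYzRq3smKzJMAAEiKzdy6l1MjeL7FJXiIqpZVZmaImqliI2rduIq7lQAAaIvdzLqGQiWIzsQkeIiYY0V4d4iaqVIke924iIiWAAF4nN3LqGQyNojOxSR4iIYzWJl3eJu5UiWc3bhkRpcAAmis3LmGVDJHiM7WE2iIUyR6qXd4m8pjRpvdpSElhxACWLzLqGVERXiIztYSaIgyNYqod3eby3VXibyCACaGMBRoq8qXVEVoiInOxiR3dyIliqh3eIrLhmZWq3ABRnZEVnmrqXVEZ4iIit2lNYdlISWJqYd3irl2ZDWsYANXdmaIirqGVEaIiIic3IRHhlQhFYmqmHeJmGZlR7xQBYh2eamaqFM0V4iIiazbdVeGRCEUeJqYZniHd3d53EApuFR6qZmFIjV4iIiavMp1Z3UzMhR4iZhleImYiIrbIEzpIVmYdlQ0Z4iIiaq8uWVmVDNDJHiImGZ4mqh3i8gAj/oAJ4h2ZniIiIiaqqupdmZCEmQleIiHd4iaqXeKgxS/+QAWiIiZmZmZh5u6qph3ZSACdTR4l3eIiIiYdndTWd/mACaJqrqpmZhli7qZh2VCACR2RHh2eIiIiIh3d3ib7ZQBWJq7uph3ZlR6qZh1QyESRYdVZleIiIiIiIiKu6qpYyWbu6qYd2VVRFeIdkQzMzRWdkRVaIiIiJqpia3bhmZkNqy5ZERVVVVUNFZmVVVURWZlRGeIiIiJzLmIretjNXUlmnQRJFZmZlQyNXd3dlRFZ1RWiIiIiJvcuoic22IldiFXUiRnh3ZmZTIkeIiHVVZ3VFeIiIiIrdy6h5zbYiRVICVViqmHdmZlQzVoiYdlZ3hVV4iIiJrN3LmHnNtSI0MhJYq6h2ZmZmVEVniJh2Z3iFVWiZmaq8zcuYic21IiIjIUnLhUVmd2ZVVniImHd3eIVWiaqqq7vNyneJvKUhETUgWrhDRWd3ZmZniImId3eIhmeby6qqq824Z5mrlQADVABqhTNWeId2Z3iIiYd3iIiGeKzcqaqrzbZGmqqDACVAAWdURXiIiHd4iIiZh3iIiIeJvNyYmrvMlUabuWAAVQAEZmZniIiIiIiIiJh3eIiIiIm8yneKvNtzNpu4MANxACVneIiJiIiIiIiIiHd4iIiIibynVomruEI2m6YAB2AARniIiIiIiIiIiIiId4iYiIiJqnRXiaqVIjWJcwBJQAFniIiIiIiIh4iIiIiHiJmIh3iYVXiImXQjVohiE5oAA3iIiIiIiIiIeIiIiIiImYh3eIdniIiIdVd4h3aKpQAFiIiIiIiIiIh4iIiIiIiYh3d4iHiIiIh4iIiIistQACeIiIiIiIiIiIiIiIiIiIiIiIiYiIiIiIiIiIid1gAAaIiIiIiIiIiIiIiIiZiIiIiIiZh4iIiIiIiIiK7RAAR4iIiIiIiIiIiIiIiJmHd4iI"/>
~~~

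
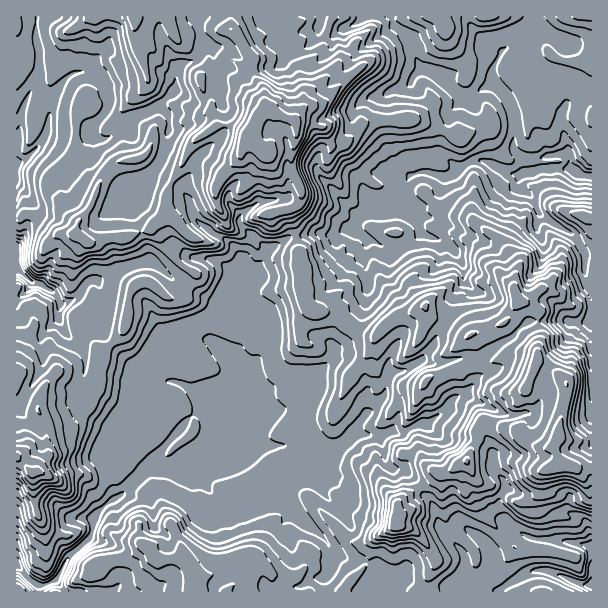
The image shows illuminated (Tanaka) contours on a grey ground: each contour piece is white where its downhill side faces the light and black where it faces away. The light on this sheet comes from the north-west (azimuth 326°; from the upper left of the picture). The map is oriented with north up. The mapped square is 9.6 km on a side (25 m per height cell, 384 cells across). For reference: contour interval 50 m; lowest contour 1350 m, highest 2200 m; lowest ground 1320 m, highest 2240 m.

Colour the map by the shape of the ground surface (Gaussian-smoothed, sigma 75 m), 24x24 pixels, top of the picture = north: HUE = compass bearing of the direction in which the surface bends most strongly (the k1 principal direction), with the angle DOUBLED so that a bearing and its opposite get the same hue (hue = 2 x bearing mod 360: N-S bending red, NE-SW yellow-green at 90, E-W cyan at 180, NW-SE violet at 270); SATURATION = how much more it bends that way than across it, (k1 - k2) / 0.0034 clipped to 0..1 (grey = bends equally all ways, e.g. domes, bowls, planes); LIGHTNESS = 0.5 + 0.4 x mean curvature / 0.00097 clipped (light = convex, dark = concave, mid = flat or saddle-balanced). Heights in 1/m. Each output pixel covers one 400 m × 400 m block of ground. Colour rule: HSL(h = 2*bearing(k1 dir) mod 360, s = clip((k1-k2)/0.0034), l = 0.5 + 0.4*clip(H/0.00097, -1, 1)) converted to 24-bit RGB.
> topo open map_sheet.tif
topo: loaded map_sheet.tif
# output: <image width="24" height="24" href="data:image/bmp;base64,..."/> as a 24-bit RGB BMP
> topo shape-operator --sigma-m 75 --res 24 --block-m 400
<image width="24" height="24" href="data:image/bmp;base64,Qk32BgAAAAAAADYAAAAoAAAAGAAAABgAAAABABgAAAAAAMAGAAATCwAAEwsAAAAAAAAAAAAAmQAoADMJ/GGGmspJNV5RimxHTYRVp7CNaniQo4h9T5ptcbpFMYmGvXSuo2SBUoZcdEqBz6lXPmVgipVeT485O68ddy0CQy0AIRWh7dyOADMf8bnbxy/M1O7jbnTFndfXgHHKy7HVmbvAZUV9xpHFWSRNvUg5dm8vFCAW1vbVTzGZb1WjxYSSkH7aqs/uNT75MhO0nPXBY5DzB1Nobo7OTufG2/ezUSZDQksye4dLql9YTZB2Xh03dN7MVijF+dLpsffdWiFcf109hGI6q60sYkQXYFkciEsoXf8iXBkRVY4cDDoiKn83pCcg4dRddUVsdG5ocHpijIRieEJxmdm+ej96LypI5fTV4rjFbBRefjRKY6ZQVyTG37S8UaSh1DJsW/fzzvH7eYbqWGO+NYlvY6hfjGNjf2x1enyGeYGEfYaHbJiUj11ieVR1Qm6bcOOHuAlN3JvFXYi9tenlHAUu5KORoTtXTNt8se3r3JOKPGMvSjRWnIGRSYSHiZBgaIRneX9ze3x2hIR8f31xc3JeRm+RotG+tR6ieNzgdKzf+NPuVR1mKT6GdMxgvvXiT5zhpkRGwZxcvnKdNVBgbX5/lICNcoODiISNeHmBeoGBhnyDgnSCklt8TKE/VHssKl0QhawWPR0rlm4x61SsssnlZKnP9evWHEp8qj5Vnrh2rk6WpVl3TXl4dXyCkIGOe4WAfnp/fH9+ent1cH2BVVOe4sm/IUVN0FTd8JSBEUwkJlhH5mIqkFcWLFEW8+SqCx0oG6F33JaWM1Ff38W2P1Brb3h5goB4gXp7f4KAe3mAgHd8fYJsPFFa47KnUUaDIIWO7djz4rLiHVE/M8a/oJfW4KO8n9d6CxnTv4zQYc/Dbjyt2b6jWzhYVXZoeoCAgoSEfn6Ef3d/el2EsVxWOYJKPI9r2ombG05xInkA4BUY2DtFMpdyLV1f9enWYeXbsgXvrnZZQqKJgDJUsliZ57CyPm1wX29ZdXxtfHFxeoV8Rkpr16iftmdYOVhkf4TURz636ZWIEVJY8drufHTGIWhGy/SpLm6Yfx9zxYqdFSpw2K2gQkdk7t7IcSx4pZNTO5NKY4qFg29+Sz1YtJZlsMjbic7LJVZs6rrcooHdZ83QU7OaiXG36YixX9ItOBQMEYRP0q4GMwAPXNQXT1J/2ZiIcHPci47a1YWCN2dqY3GLa1GltNGZXbdiuY+AHydMValoZL1s7LvaI1CGSRci1/W9mWHwss3tFRluqQBtbM2zyblhJ0EeGkoRdFohp28usOBobRlDZklLPEpizN2uesKjWXaHVD2TO3ty0MqaN4dSaA1pquPI6euoBm1y+tbREQoqD2t39c/z2trxxL/z29HxMkWdroIwuvr++gCGKHdYQFkQVO4WiGw3SUNwbTpRnH9DMJEyXikkPSh4hcEyg9mHjhyMvuVdQwIkpu7ZYJQ96sGhLFAreHNMyGzVv/LgMgEg7P3OEgBS5Nb15IuTOY1ENFxYPZl9XrpkhzhwYWuhdp3GturOo2OIdhmEwAAz0O37rS5Gmc6PQVdt4ZOLZ3d3O1lk2qh0Mxde/9+I4S9vHDIH+/l3k6jkaiqgTER8YKF2YGurZbS6brVurrVbPmE+byCXue7LWZGDLWuW0LOsUHx74IGqwVq9LX5U2WeSI2l59rjNozamv9WvY/piLgUleLA7NnNFbHNLUXI9gHE9IFkWumkrfkMtI2QblpoqLwwEBn1OfY44sLJyMmNFY1678rLDES1a74ycFDs68tHTtNe17m9xChwp7quyWXitZklVXG1Gdzw+2cSsQo+JMIykw35+PDWNasyeO5fhIUdut6V/RIaSbHslpNVYJxtQusdNKV3e4KyXpFZx8+/YTW/iI5Sx0JXfmIrj3N3vWajIip621afYPC+TsKaKak6hmMO5MpaFNl+WwrauR02R2HennNg1HFxcu608OEN2XrqX2/Dln1DI5bXWuS47DigLIUgZik9GzJGgXDcid7ZGay1mmKeNdmmFaJpgVHGdp4dmTIA8WSVHVohS8vHODBQx3fLXSkJ/XrNFVHMcdmo8vE9/66Tc47HrTr2cI11NVS0bwsJuQmN9epWdkXF6g2hploxrW3eeokdXfHZTO3horEt80tyukDScGYg8fUg2qeKVeUKUTIpeRaRmpVzLvutr1pXeRhtfwY+SdsqGUkhyWXlecm2YfqGyp3BcR3qrOXPE6Y7QcoXKXd/EYrWJgM2YTCtzkdqljchdYkd0mLiNNFmsEsQa9psXbRlOijSott22vV+300PTS8uuP3p7vDx3dM2/"/>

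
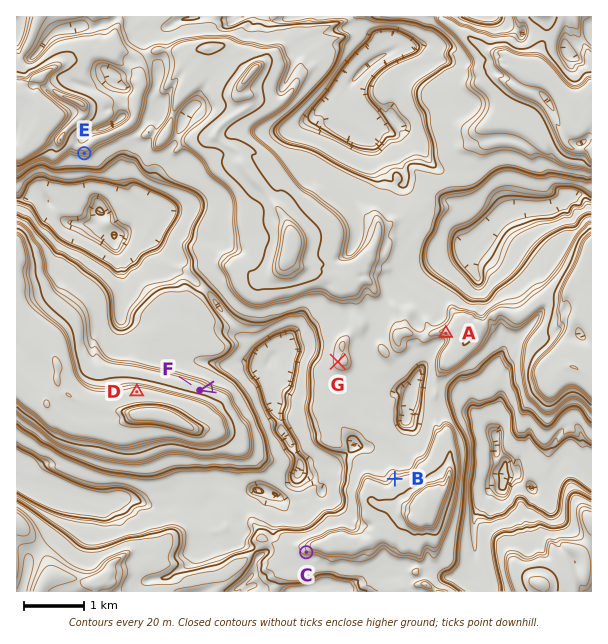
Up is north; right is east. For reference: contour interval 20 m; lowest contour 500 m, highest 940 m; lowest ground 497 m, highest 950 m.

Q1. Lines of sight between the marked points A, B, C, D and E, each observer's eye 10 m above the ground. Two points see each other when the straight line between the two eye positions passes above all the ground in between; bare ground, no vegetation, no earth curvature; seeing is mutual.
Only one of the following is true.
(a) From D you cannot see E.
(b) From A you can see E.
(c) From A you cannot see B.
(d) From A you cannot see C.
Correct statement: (d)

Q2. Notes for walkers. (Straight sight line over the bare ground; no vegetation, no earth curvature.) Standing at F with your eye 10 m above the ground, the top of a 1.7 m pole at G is in view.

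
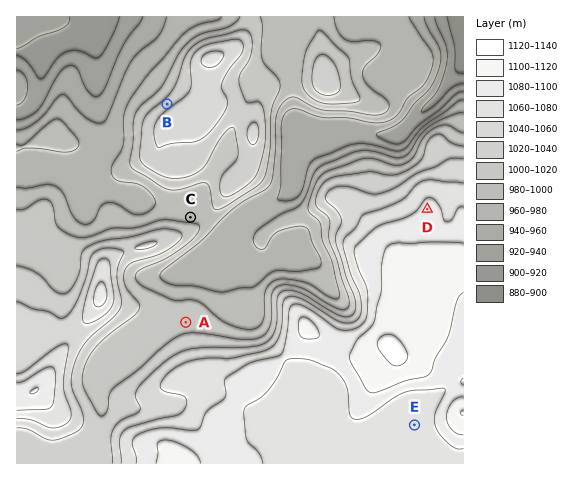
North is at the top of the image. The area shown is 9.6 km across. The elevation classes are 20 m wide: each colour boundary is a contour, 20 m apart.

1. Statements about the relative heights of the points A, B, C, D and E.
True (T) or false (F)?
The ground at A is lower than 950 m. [F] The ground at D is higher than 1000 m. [T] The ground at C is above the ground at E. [F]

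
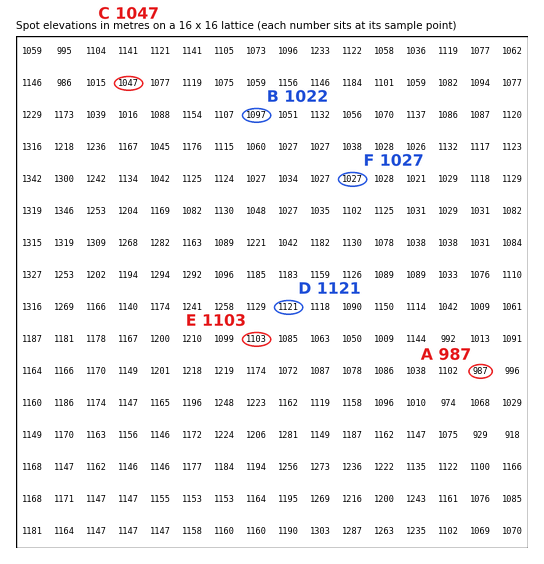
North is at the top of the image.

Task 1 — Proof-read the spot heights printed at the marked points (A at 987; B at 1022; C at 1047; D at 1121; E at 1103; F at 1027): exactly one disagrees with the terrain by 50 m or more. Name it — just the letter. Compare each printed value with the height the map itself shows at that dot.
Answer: B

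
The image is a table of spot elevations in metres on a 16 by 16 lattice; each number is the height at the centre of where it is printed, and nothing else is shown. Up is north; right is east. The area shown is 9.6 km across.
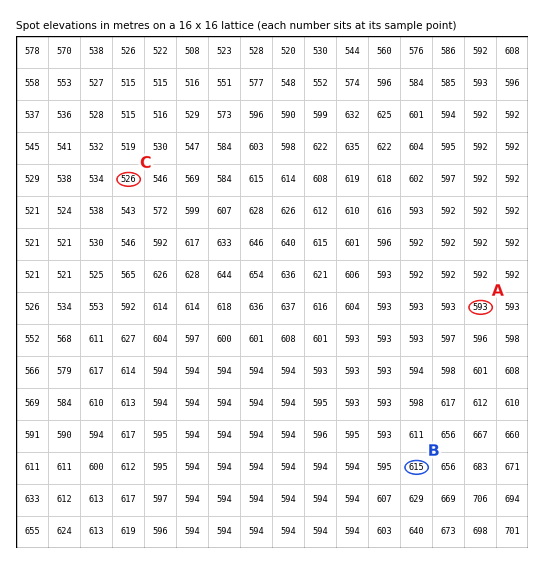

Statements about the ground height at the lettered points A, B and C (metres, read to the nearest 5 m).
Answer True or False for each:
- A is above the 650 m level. False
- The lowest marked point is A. False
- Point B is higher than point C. True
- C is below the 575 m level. True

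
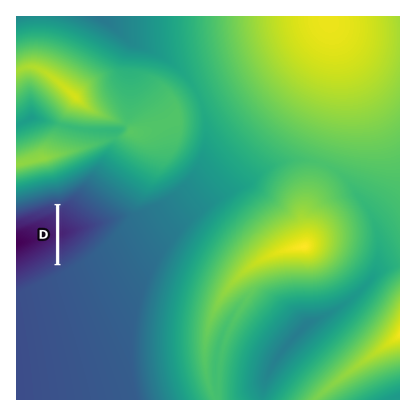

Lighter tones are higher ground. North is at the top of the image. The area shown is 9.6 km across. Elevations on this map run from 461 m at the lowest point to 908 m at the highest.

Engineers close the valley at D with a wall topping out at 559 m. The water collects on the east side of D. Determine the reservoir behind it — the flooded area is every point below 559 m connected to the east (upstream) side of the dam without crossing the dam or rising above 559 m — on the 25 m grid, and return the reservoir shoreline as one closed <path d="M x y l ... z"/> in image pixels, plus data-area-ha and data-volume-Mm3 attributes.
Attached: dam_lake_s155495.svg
<path d="M70 203l-11 3 1 57 12-9 18-18 7-10 0-2-3-4-24-17z" data-area-ha="86" data-volume-Mm3="18.55"/>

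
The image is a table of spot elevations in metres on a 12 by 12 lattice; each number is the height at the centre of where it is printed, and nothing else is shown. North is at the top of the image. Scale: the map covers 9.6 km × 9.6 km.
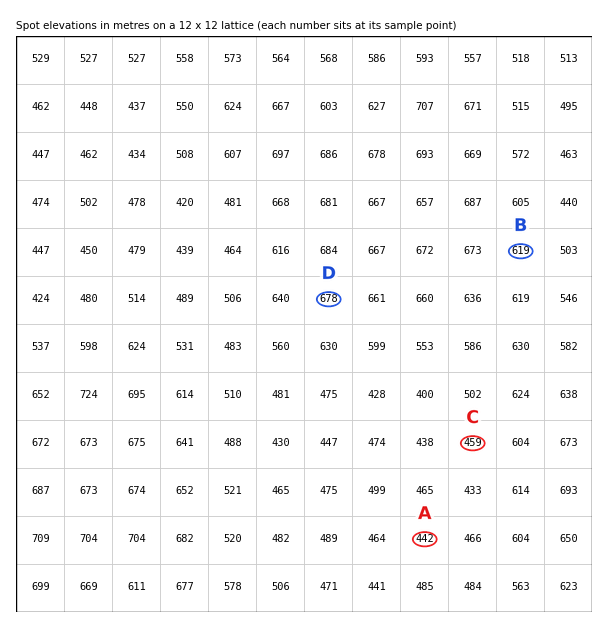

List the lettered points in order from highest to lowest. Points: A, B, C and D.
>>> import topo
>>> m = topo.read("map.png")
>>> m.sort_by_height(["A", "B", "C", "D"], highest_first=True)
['D', 'B', 'C', 'A']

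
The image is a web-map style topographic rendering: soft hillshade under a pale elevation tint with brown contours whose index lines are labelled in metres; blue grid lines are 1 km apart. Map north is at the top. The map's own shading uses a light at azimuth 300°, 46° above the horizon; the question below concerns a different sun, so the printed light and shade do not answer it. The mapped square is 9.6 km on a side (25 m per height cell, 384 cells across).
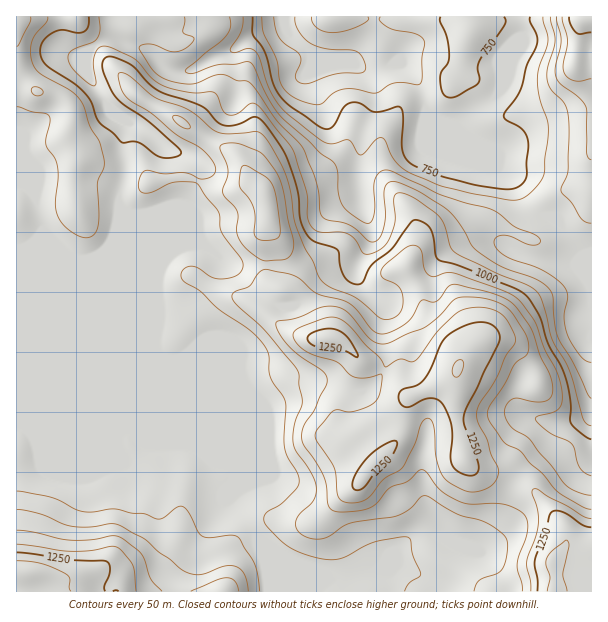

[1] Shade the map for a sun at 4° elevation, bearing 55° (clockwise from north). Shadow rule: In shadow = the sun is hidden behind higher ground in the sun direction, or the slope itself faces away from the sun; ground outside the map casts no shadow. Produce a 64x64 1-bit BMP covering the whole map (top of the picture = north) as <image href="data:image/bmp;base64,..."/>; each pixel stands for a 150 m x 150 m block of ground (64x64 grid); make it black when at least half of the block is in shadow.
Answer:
<image width="64" height="64" href="data:image/bmp;base64,Qk0+AgAAAAAAAD4AAAAoAAAAQAAAAEAAAAABAAEAAAAAAAACAAATCwAAEwsAAAIAAAAAAAAA////AAAAAAAAAAAAAAP/4AAAAADAA//gAAAAef4B/+AAAAD//8H/4AAAAP//+f/gAAAA/9////AAAAf/////8AAAB//////wAAAP//////AAAAf//v//4AAAB//8f//AAAAD//x/8AAAAAP//D/gAAAAB//4H8AAAAP///gPgAAAA///8A+AAAAB///gD4AAAAD//8APgAAAAP//gA+AAAAAf//AD4HgAAA//8HvgeAAAD//4eeB4AAAP//xx4DAAAA///4PAAAAAD///g8AAAAAP//8DwAAAAB///gPAAAAAD//4AcAAAAAP/8AAgAAAAA/+AAAAAAAAB/wAHAAAAAAH+AAeQAAAAD/gAH5AAAAAPwAA/EAAAAB/wAD8AAAAAH/4APgAAAAAf/gAAAAADgD//gAgAAAfwP/+AHgAAB/Af/gA+AAAH4B/+AD4AAOPgH/8AfwAB88Af/wB+AAH3wc/+AH4ACOfBx/4APAB+Z8DD+AA4Af/PwMH4ABB//+/Bz/gAAP///8H/8AAB////wf/gAAP//+eB/4AAAf//74f+AAAB///vx/wAAQD//+/P8AABAH//7o/AAAAAf//sD4AAAAD///AfAAAAAef/8B4AAAAH4f/AHAwAADfw/8AMHAAYd/h/wcAQAH/3/D/B8IAAf+P8H/DgAAA/AfgP8AAAADwAcAfg=="/>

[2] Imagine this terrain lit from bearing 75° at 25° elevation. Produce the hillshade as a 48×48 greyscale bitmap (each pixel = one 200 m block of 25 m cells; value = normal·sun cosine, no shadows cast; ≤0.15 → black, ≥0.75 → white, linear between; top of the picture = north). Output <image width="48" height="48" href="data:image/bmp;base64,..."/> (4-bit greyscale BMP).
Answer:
<image width="48" height="48" href="data:image/bmp;base64,Qk32BAAAAAAAAHYAAAAoAAAAMAAAADAAAAABAAQAAAAAAIAEAAATCwAAEwsAABAAAAAAAAAAAAAAABEREQAiIiIAMzMzAERERABVVVUAZmZmAHd3dwCIiIgAmZmZAKqqqgC7u7sAzMzMAN3d3QDu7u4A////AHd3iZibuYh2acyXd3d3d3dndlVWdABHd4iIiZibupiHaKuXd3d3d3d2ZmZmUgBHd5mZmImrupiHeJmHd2Znd3dmZ3d2MQFXd5mZiHiruoiHeIh3ZVZ3d3dmd3d1MgFHd4mZiHebqYiId4d1RFaId3Zmd3ZlRBE2iIiZmHiZmHeIh3dlRFd3Zmd3dlVVVSEnq4mZmHeIh3eIh2ZmVVVVZnd3ZURVVTJJzIiJiHd3d3eId2ZmVUMkaJh3UzRWZUWLu4iIh3d3d3eId3d2ZTETaah3QjRndmi7qYh3d3d3d3d4d3d2UxATaZiHMjV5h4rLmYd3d3d3d3d3d3d2QQE0V4mXMjaamZu6mYd3d3d3d3d3d3d1IBJGZnmoQ0iqmaupmYd3d3d3d3d3d3d0ECRmdmiZU1i7qqqYmnd3d3d3d3d3d3d0EDVmd3eZU1m8uqmZq3d3d3d3d3d3d3d1IjRndmaIVGrLqoiJvHd3d3d3d3d3d3dlMzRndlVnZGq7qGaL3Xd3d3d3d3d3d3dkM0RXdkRnZWmrp1at7Xd3d3d3d3d3d3ZTRURFZlVmVWmqqGjP7Xd3d3d3d3d3d3ZERDMzV3d1RGiquXrf7Hd3d3d3d3d3d3ZDISNEepd1NGiaqZz/23d3d3d3d3d3d2UxACVovJd2Q2eJqs/+uXd3d3d3d2d3dlMRI1aL3IZmRFd5rO/9qHd3d3d3d2Z3ZTIlZmec3JZFVEZ5ve/8mHd3d3d3d2ZmVDRndmecyoZEZEaKzu7bmHd3d3d3d2ZlRFZmeImrqGVFdVeazdzLmHd3d3d3d2VWZmZWiaqqhVVHdnmru7u6mHd3d3d3d1Voh1RniaqpZEVpl5u7uqqph3d3d3d3d2Z4hkNXiaqZdTR6uqq7uYiHd3d3Znd3d3d3ZCJWm7mZqENpu6qql3eId3d2Voh3d3d2UiNXvsmKyTJIq7qpdniHdodkRpl3d3d2QzRZ39qatyFHq7mYiIh3ZYdTWKmHd3d1QzNa79qqlRFYu6mImId2VIdUWKl2Z3dkMzRr7tupcwJ7y6mZmGZlVHdUaJl1V3ZVQ0WM7supcyasyqqZhlRVVXdUWImFV3d3Qjad7sqpdFm7upmIdUNFVXZTV5mGaId2Mkit7bqpdnvKmId3ZUNERHZEWJqXiXZDJHm97cqZhou5d3d3ZUNEM2VEaKqYh0I0Z4m97cuHd4qod3d2ZUREM2VEeruYYxJqqXi+7clmd4qod3ZmZVRDM2VUe8p0ITe8yWfP7LhVeIiYdmZmZlRDNFVmjMgxNpq7uXjf25ZWiXeYZWdmZlRDNEaJvKQTm7qYmYrv2nZniGaIVWd3ZUMiNHiry2E43bmGeYv/yXZ3h2d2RXeIdTEBRqu7pzJ87ZiGeIvuuHd3dmdkRWeIdjEAWMy5hkWsyGeJiHrdqHd3ZWdkRVeIdkEAWMyod3iphmeImZrcl2ZmZWdlREaIh1IAN7qXZ5mHd3d4mrzLhURmZmZlQ0aJh1IAJZmXaLl3d3iIir3adDRnd2ZlVFaIh1EAFA=="/>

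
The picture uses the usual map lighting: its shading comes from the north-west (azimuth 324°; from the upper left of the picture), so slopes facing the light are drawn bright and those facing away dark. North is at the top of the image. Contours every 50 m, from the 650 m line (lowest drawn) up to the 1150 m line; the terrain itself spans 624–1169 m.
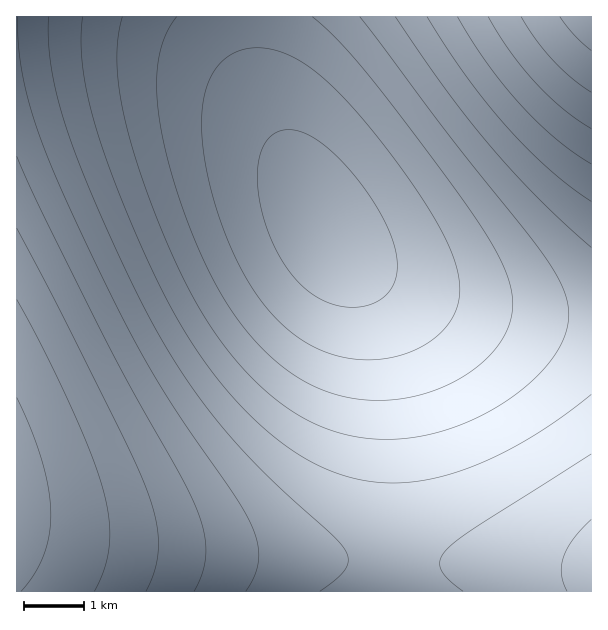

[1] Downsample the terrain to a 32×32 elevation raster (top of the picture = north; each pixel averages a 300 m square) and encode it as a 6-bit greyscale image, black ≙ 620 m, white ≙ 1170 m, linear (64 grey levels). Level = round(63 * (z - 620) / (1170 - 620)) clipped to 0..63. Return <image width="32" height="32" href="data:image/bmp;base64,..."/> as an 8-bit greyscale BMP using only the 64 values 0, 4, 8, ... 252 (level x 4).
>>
<image width="32" height="32" href="data:image/bmp;base64,Qk02CAAAAAAAADYEAAAoAAAAIAAAACAAAAABAAgAAAAAAAAEAAATCwAAEwsAAAABAAAAAAAAAAAAAAEBAQACAgIAAwMDAAQEBAAFBQUABgYGAAcHBwAICAgACQkJAAoKCgALCwsADAwMAA0NDQAODg4ADw8PABAQEAAREREAEhISABMTEwAUFBQAFRUVABYWFgAXFxcAGBgYABkZGQAaGhoAGxsbABwcHAAdHR0AHh4eAB8fHwAgICAAISEhACIiIgAjIyMAJCQkACUlJQAmJiYAJycnACgoKAApKSkAKioqACsrKwAsLCwALS0tAC4uLgAvLy8AMDAwADExMQAyMjIAMzMzADQ0NAA1NTUANjY2ADc3NwA4ODgAOTk5ADo6OgA7OzsAPDw8AD09PQA+Pj4APz8/AEBAQABBQUEAQkJCAENDQwBEREQARUVFAEZGRgBHR0cASEhIAElJSQBKSkoAS0tLAExMTABNTU0ATk5OAE9PTwBQUFAAUVFRAFJSUgBTU1MAVFRUAFVVVQBWVlYAV1dXAFhYWABZWVkAWlpaAFtbWwBcXFwAXV1dAF5eXgBfX18AYGBgAGFhYQBiYmIAY2NjAGRkZABlZWUAZmZmAGdnZwBoaGgAaWlpAGpqagBra2sAbGxsAG1tbQBubm4Ab29vAHBwcABxcXEAcnJyAHNzcwB0dHQAdXV1AHZ2dgB3d3cAeHh4AHl5eQB6enoAe3t7AHx8fAB9fX0Afn5+AH9/fwCAgIAAgYGBAIKCggCDg4MAhISEAIWFhQCGhoYAh4eHAIiIiACJiYkAioqKAIuLiwCMjIwAjY2NAI6OjgCPj48AkJCQAJGRkQCSkpIAk5OTAJSUlACVlZUAlpaWAJeXlwCYmJgAmZmZAJqamgCbm5sAnJycAJ2dnQCenp4An5+fAKCgoAChoaEAoqKiAKOjowCkpKQApaWlAKampgCnp6cAqKioAKmpqQCqqqoAq6urAKysrACtra0Arq6uAK+vrwCwsLAAsbGxALKysgCzs7MAtLS0ALW1tQC2trYAt7e3ALi4uAC5ubkAurq6ALu7uwC8vLwAvb29AL6+vgC/v78AwMDAAMHBwQDCwsIAw8PDAMTExADFxcUAxsbGAMfHxwDIyMgAycnJAMrKygDLy8sAzMzMAM3NzQDOzs4Az8/PANDQ0ADR0dEA0tLSANPT0wDU1NQA1dXVANbW1gDX19cA2NjYANnZ2QDa2toA29vbANzc3ADd3d0A3t7eAN/f3wDg4OAA4eHhAOLi4gDj4+MA5OTkAOXl5QDm5uYA5+fnAOjo6ADp6ekA6urqAOvr6wDs7OwA7e3tAO7u7gDv7+8A8PDwAPHx8QDy8vIA8/PzAPT09AD19fUA9vb2APf39wD4+PgA+fn5APr6+gD7+/sA/Pz8AP39/QD+/v4A////APTw6OTc1MzEvLSspJyUjIiEgHx8fHx8gICEiIyQlJic+PDs6ODY0MjAuKyknJiQjIiEgIB8fICAhISIjJCUmJz49PDo4NjQyMC4sKigmJCMhISAfHx8fICAhIiMkJSYnPj08Ojg2NDIwLispJyUjIiEgHx8eHh8fHyAhIiMkJSY+PTw6ODY0Mi8tKygmJCIhIB8eHR0dHR4eHyAhIiMkJT49PDo4NjMxLiwpJyUjIR8eHRwcGxscHB0dHh8gISIjPj07OTc1MjAtKyglIyEfHRwbGhoZGRoaGxscHR4fICI+PDs5NjQxLiwpJiQhHx0bGhgYFxcXFxgZGRobHB4fID08Ojg1MzAtKickIR8cGhkXFhUVFRUVFhYXGBkaHB0ePTs5NzQxLisoJSIfHBoYFhQTEhISEhMTFBUWFxgaGxw8Ojg2MzAtKSYjIB0aFxUTEhAQDw8QEBESExQVFxgZGzs5NzQxLisnJCEdGhcVEhAPDg0NDQ0ODg8REhMVFhgZOjg2MzAsKSUiHhsYFRIQDgwLCgoKCwsMDQ8QEhMVFhg5NzQxLisnIyAcGRUSDw0LCgkICAgJCQoMDQ8QEhQVFzg2MzAsKSUhHhoWExANCwkHBgYGBgcICQoMDg8RExUWNzQxLisnIx8bGBQRDgsIBwUEBAQFBQYICQsNDxETFBY2MzAsKSUhHRkWEg8MCQcFBAMDAwMEBgcJCw0PERMVFjQxLisnIx8bFxQQDQoHBQMCAgICAwQFBwkLDQ8RExUXMzAsKSUhHRkWEg8LCAYEAgEBAQIDBAYHCgwOEBMVFxkxLisnIx8cGBQQDQoHBQMCAQEBAgMEBggLDQ8SFBYYGi8sKSUiHhoWEw8MCQYEAgEBAQECAwUHCQwOERMWGBocLisnJCAcGBURDgsIBgQCAQEBAgMEBggLDRATFhgbHR8sKSYiHhsXExANCgcFAwIBAQECBAYICg0PEhUYGx0fISsoJCEdGRYSDwwJBwUDAgICAgMFBwkMDxIVGBodICIkKiYjHxwYFREODAkHBQQDAgMDBQcJCw4RFBcaHSAjJScoJSEeGhcUEQ4LCQcFBAMDBAUGCAsNEBMWGh0gIyUoKickIB0ZFhMQDQsJBwYFBAQFBggKDQ8SFhkcHyMmKCstJiMfHBkWExANCwkIBgYFBgcICgwPEhUYGx8iJSgrLjAlIh8bGBUSEA0LCggHBwcHCAoMDhEUFxseISUoKy4wMiUhHhsYFRIQDgwKCQgICAkKDA4QExYaHSAkJyotMDM1JSEeGxgVEhAODQsKCgoKCwwOEBMVGRwfIyYpLTAzNTckIR4bGBUTEQ8ODAwLCwwNDhASFRgbHiElKCwvMjQ3OQ="/>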